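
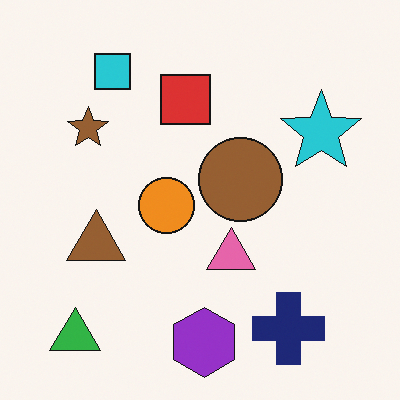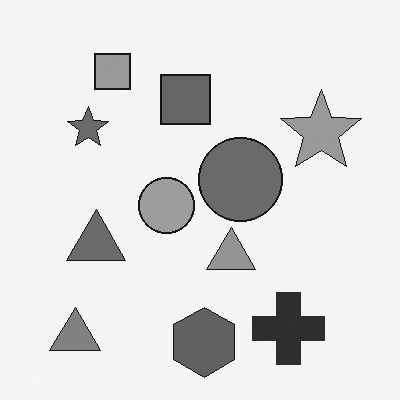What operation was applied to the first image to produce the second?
The transformation is: converted to grayscale.

All color is removed — every shape is now a shade of grey.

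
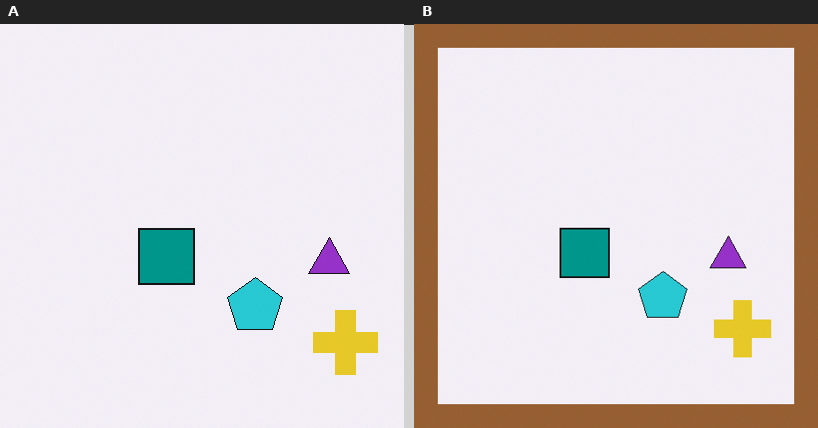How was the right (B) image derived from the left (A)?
The image was framed with a brown border.

A solid brown frame runs around the edge of the right (B) image, with the content slightly shrunk inside it.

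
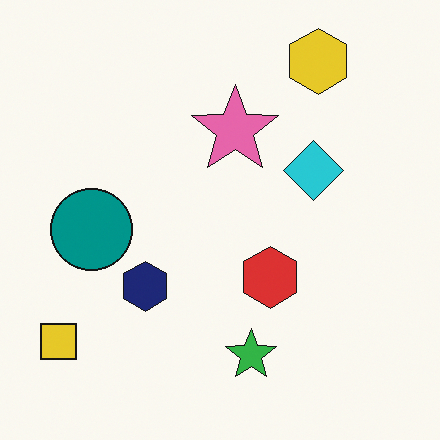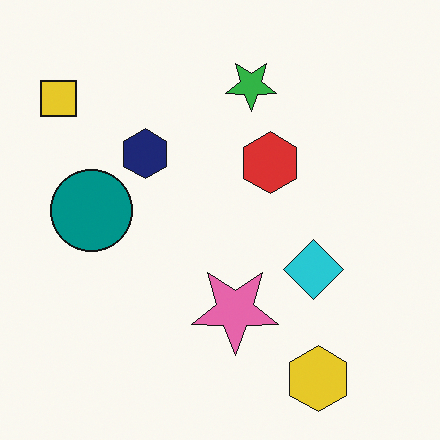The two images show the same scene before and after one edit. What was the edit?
The second image is the first flipped vertically (top ↔ bottom).

The yellow hexagon is in the top-right of the first image and the bottom-right of the second — shapes on opposite sides of the horizontal midline have swapped in a mirror flip.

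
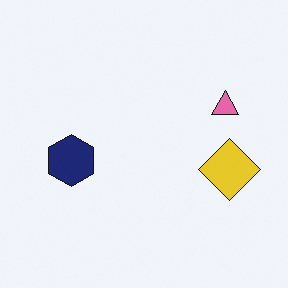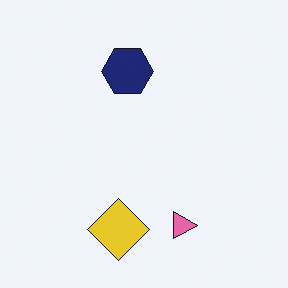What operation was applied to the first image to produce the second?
This is the original image rotated 90° clockwise.

The pink triangle sits in the right of the first image and the bottom of the second — consistent with a whole-image 90° clockwise rotation.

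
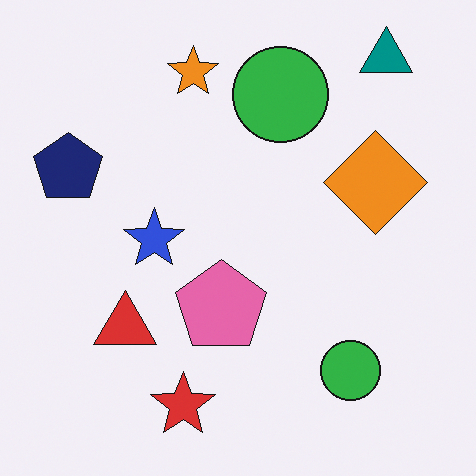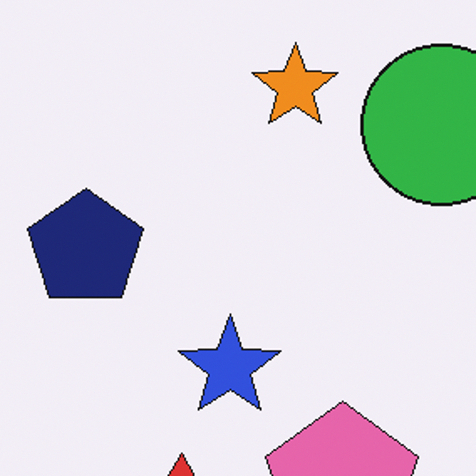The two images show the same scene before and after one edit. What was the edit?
Cropped tightly and scaled back up.

The visible shapes are larger and the field of view is narrower; shapes near the original edges may be partly or wholly outside the frame — a crop-and-rescale.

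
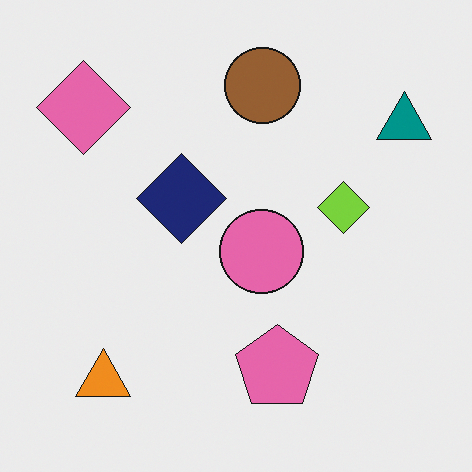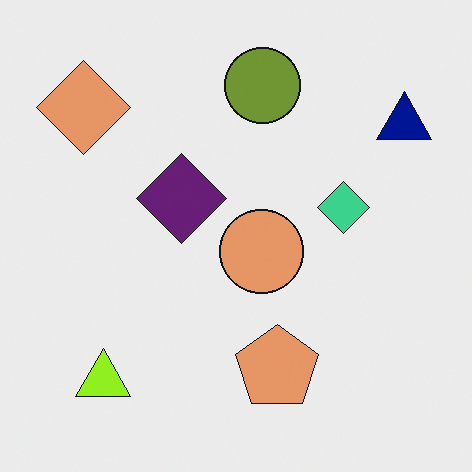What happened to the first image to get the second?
Hue-shifted slightly.

Every shape's color has rotated by the same amount around the hue wheel — a uniform hue shift.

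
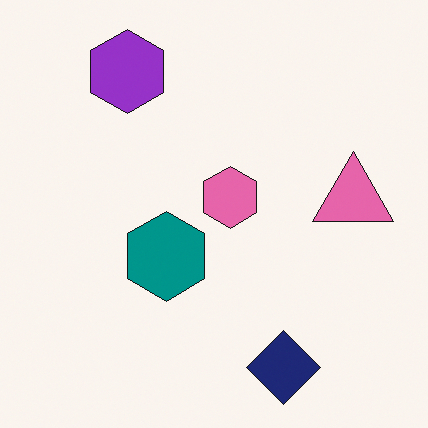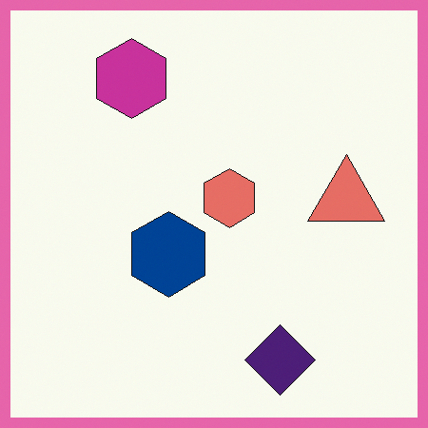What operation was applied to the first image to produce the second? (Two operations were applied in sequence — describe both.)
The transformation is: hue-shifted slightly, then framed with a pink border.

Every shape's color has rotated by the same amount around the hue wheel — a uniform hue shift. A solid pink frame runs around the edge of the second image, with the content slightly shrunk inside it.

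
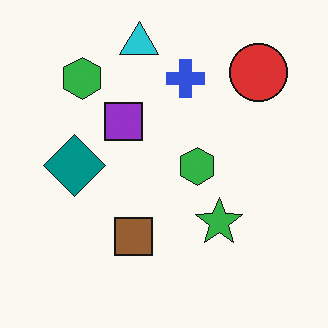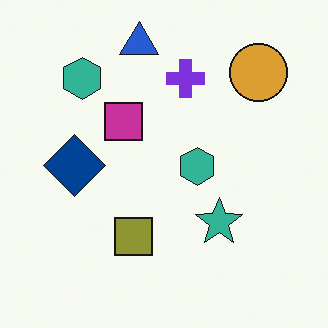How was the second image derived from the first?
The second image is the first hue-shifted slightly.

Every shape's color has rotated by the same amount around the hue wheel — a uniform hue shift.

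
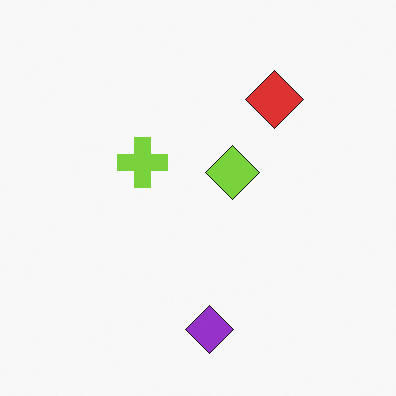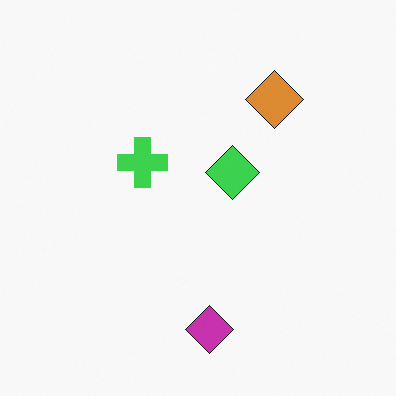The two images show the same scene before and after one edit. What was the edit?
This is the original image hue-shifted by a small amount.

Every shape's color has rotated by the same amount around the hue wheel — a uniform hue shift.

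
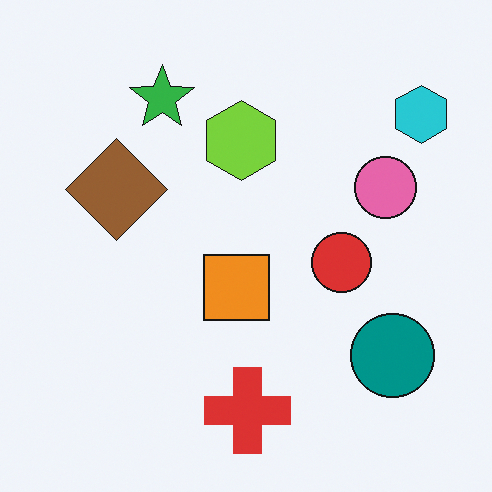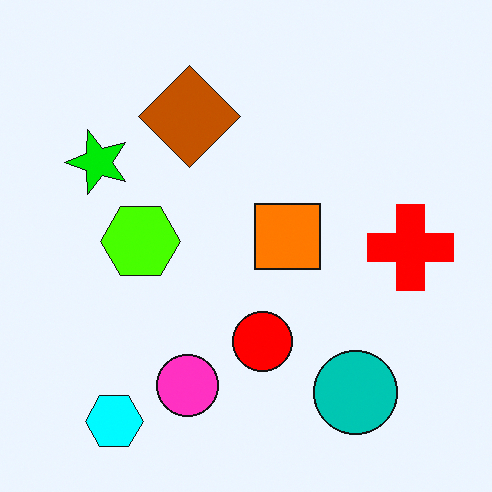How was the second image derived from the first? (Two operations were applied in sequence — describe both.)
The image was transposed (reflected across the top-left ↔ bottom-right diagonal), then made much more vivid (saturation change).

Shapes have swapped their row and column positions — what was in the top-right is now in the bottom-left — a diagonal reflection. All colors are more vivid — a global saturation change.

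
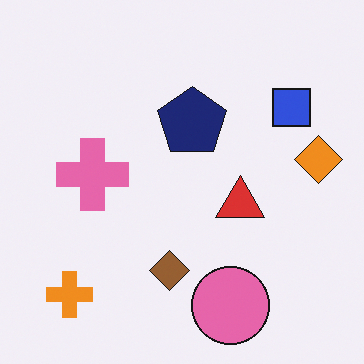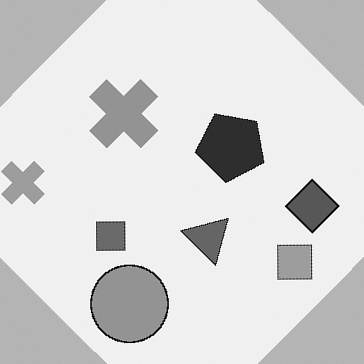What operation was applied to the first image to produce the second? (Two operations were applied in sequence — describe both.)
The transformation is: converted to grayscale, then rotated clockwise by a large amount — several tens of degrees.

All color is removed — every shape is now a shade of grey. Every shape is tilted by the same angle and the image corners show triangular fill wedges — a whole-image rotation by a non-right angle.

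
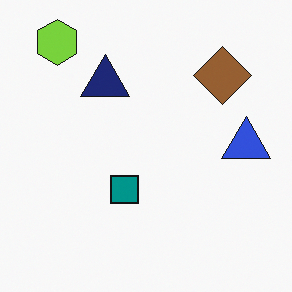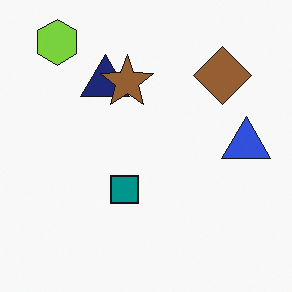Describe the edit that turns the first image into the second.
It was overlaid with an additional brown star.

A brown star appears in the second image that is absent from the first.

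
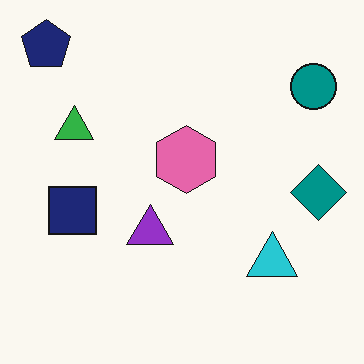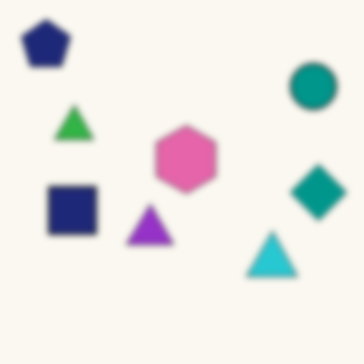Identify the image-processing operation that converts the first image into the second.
It was moderately blurred.

Shape edges and outlines are uniformly softened across the whole image.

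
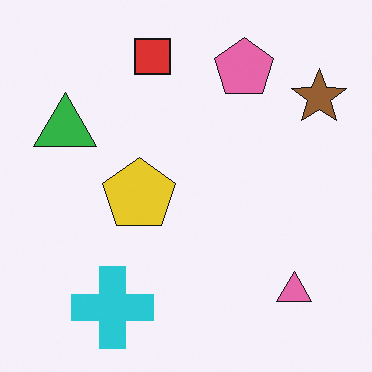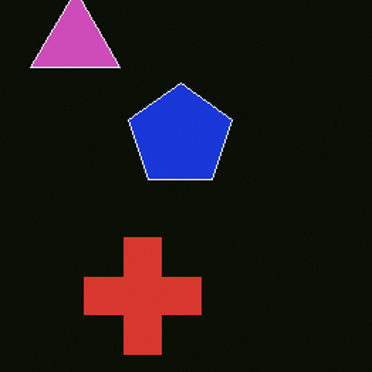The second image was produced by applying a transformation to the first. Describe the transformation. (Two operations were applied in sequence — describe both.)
Color-inverted (negative), then cropped to a modestly smaller region and rescaled.

The light background has become dark and every shape's color is its complement — a photographic negative. The visible shapes are larger and the field of view is narrower; shapes near the original edges may be partly or wholly outside the frame — a crop-and-rescale.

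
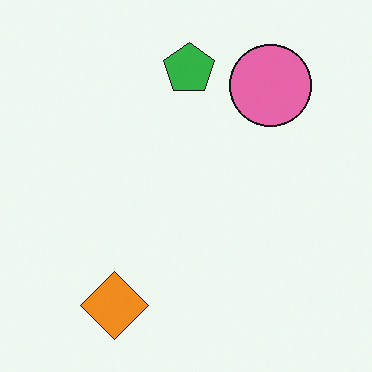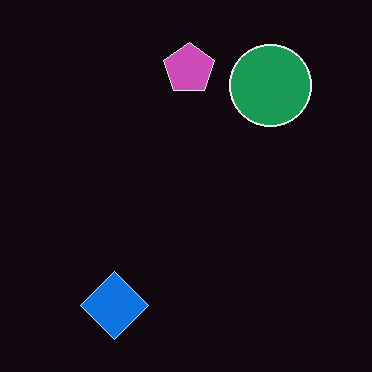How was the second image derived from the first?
The second image is the first color-inverted (negative).

The light background has become dark and every shape's color is its complement — a photographic negative.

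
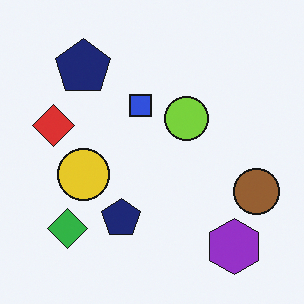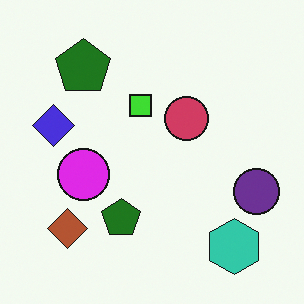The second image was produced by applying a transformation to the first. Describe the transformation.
The image was hue-shifted by a large amount.

Every shape's color has rotated by the same amount around the hue wheel — a uniform hue shift.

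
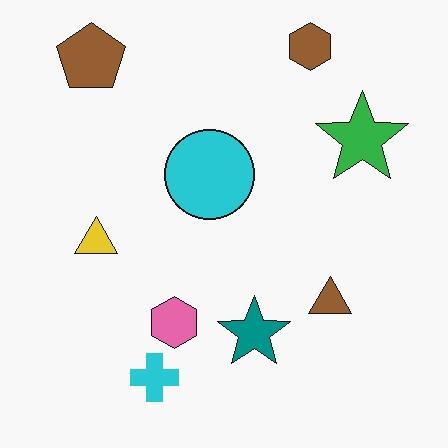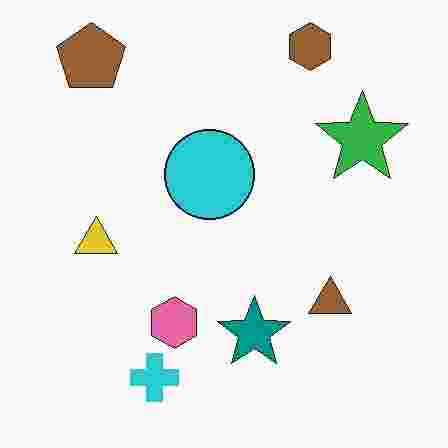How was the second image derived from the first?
The image was heavily JPEG-compressed with obvious blocking artifacts.

Blocky 8×8 compression artifacts appear around shape edges and the flat background shows ringing — characteristic JPEG degradation.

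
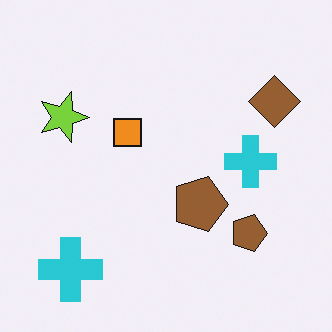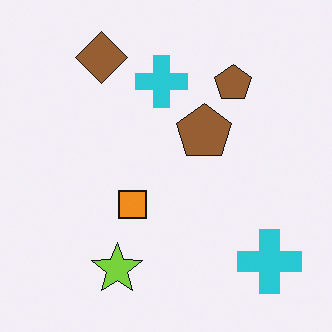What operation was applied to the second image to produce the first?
The image was rotated 90° clockwise.

The brown diamond sits in the top-left of the second image and the top-right of the first — consistent with a whole-image 90° clockwise rotation.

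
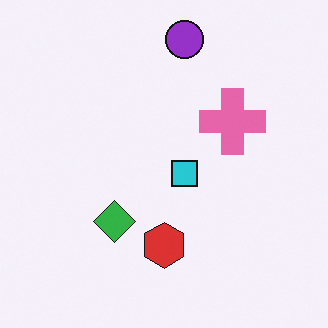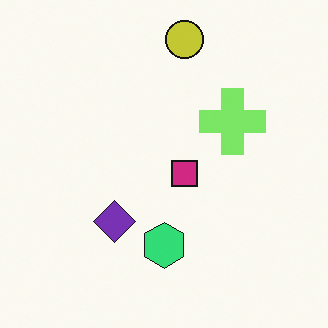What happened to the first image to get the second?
The transformation is: hue-shifted noticeably.

Every shape's color has rotated by the same amount around the hue wheel — a uniform hue shift.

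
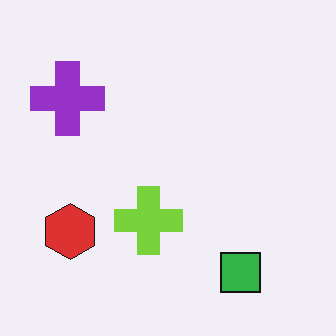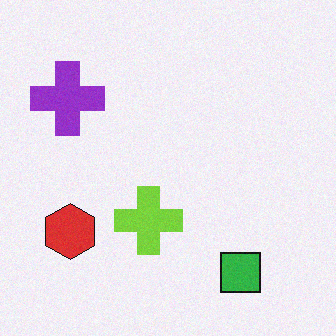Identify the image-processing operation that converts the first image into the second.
It was degraded with light additive noise.

Random speckle covers the whole image, including the flat background.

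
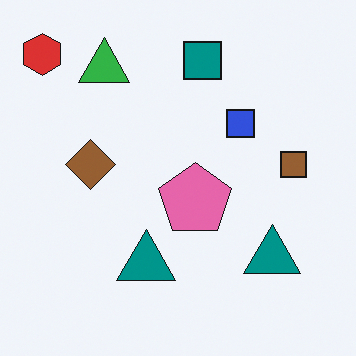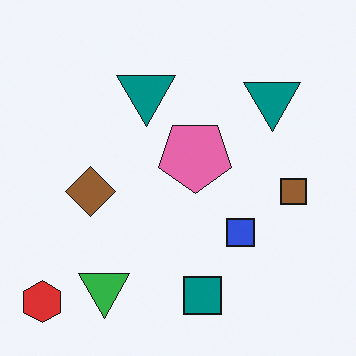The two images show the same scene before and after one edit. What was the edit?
It was flipped vertically (top ↔ bottom).

The red hexagon is in the top-left of the first image and the bottom-left of the second — shapes on opposite sides of the horizontal midline have swapped in a mirror flip.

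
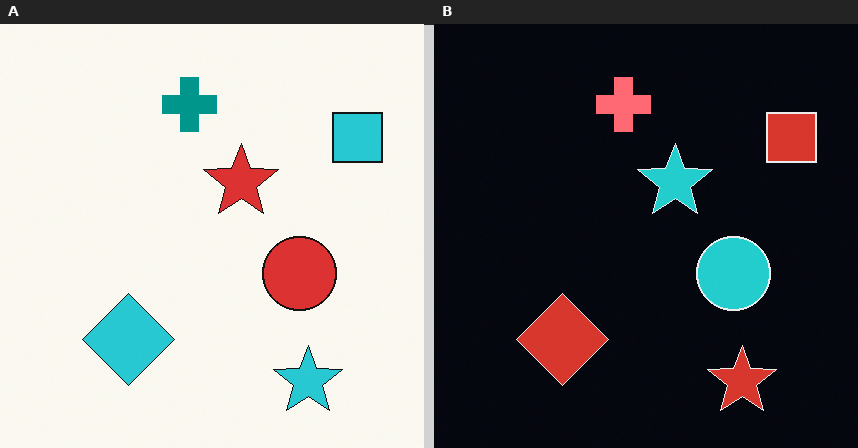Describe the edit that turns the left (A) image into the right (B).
It was color-inverted (negative).

The light background has become dark and every shape's color is its complement — a photographic negative.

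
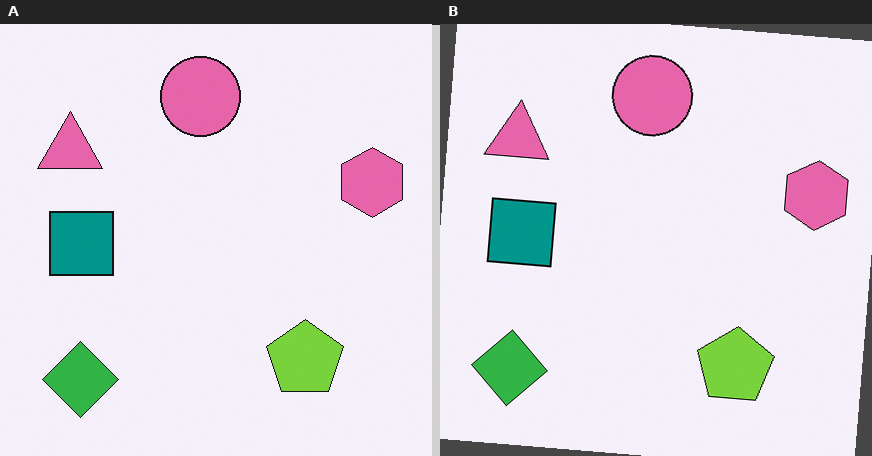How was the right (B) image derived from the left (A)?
The right (B) image is the left (A) rotated clockwise by a few degrees.

Every shape is tilted by the same angle and the image corners show triangular fill wedges — a whole-image rotation by a non-right angle.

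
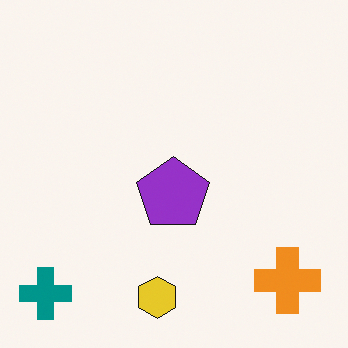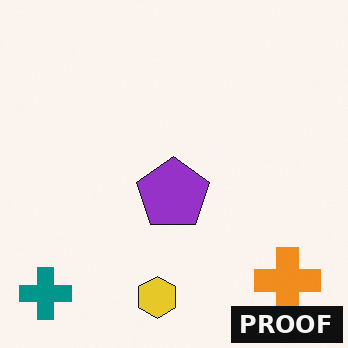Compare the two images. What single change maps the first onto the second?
This is the original image watermarked with the text "PROOF" in the lower-right corner.

A dark label reading "PROOF" appears in the lower-right corner.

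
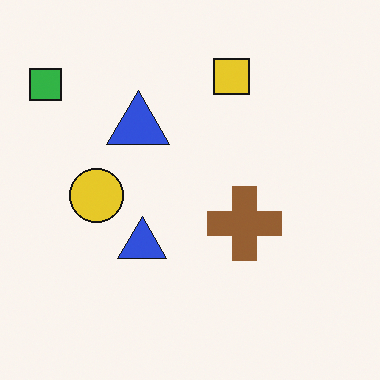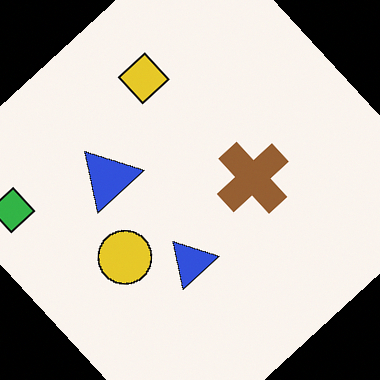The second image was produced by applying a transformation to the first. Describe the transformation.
The transformation is: rotated counter-clockwise by a large amount — several tens of degrees.

Every shape is tilted by the same angle and the image corners show triangular fill wedges — a whole-image rotation by a non-right angle.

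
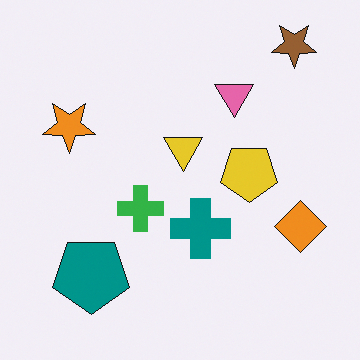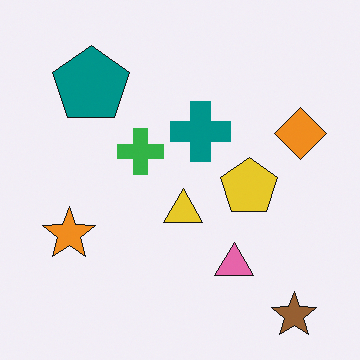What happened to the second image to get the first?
It was flipped vertically (top ↔ bottom).

The brown star is in the bottom-right of the second image and the top-right of the first — shapes on opposite sides of the horizontal midline have swapped in a mirror flip.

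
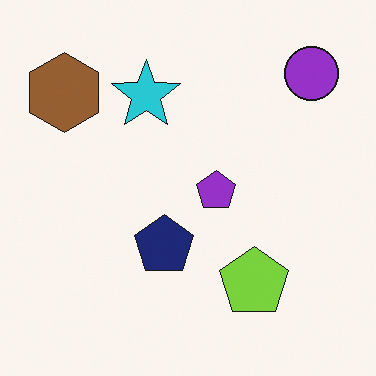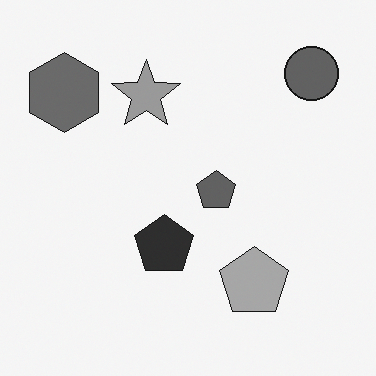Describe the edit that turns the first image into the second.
The image was converted to grayscale.

All color is removed — every shape is now a shade of grey.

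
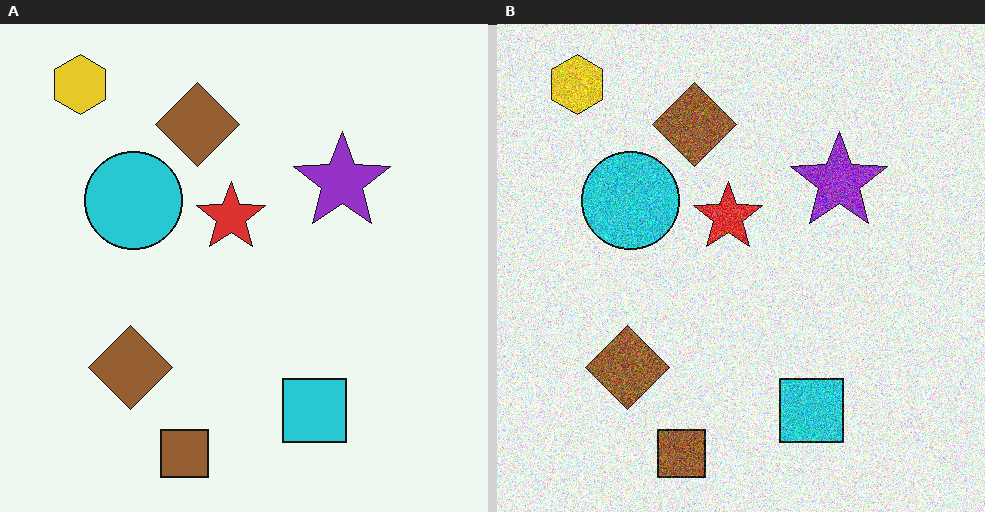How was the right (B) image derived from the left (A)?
This is the original image degraded with strong gaussian noise.

Random speckle covers the whole image, including the flat background.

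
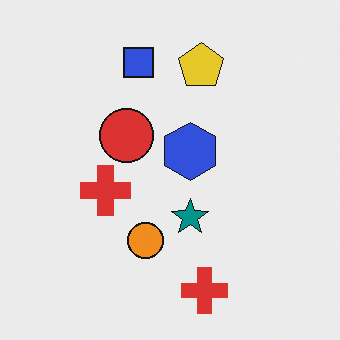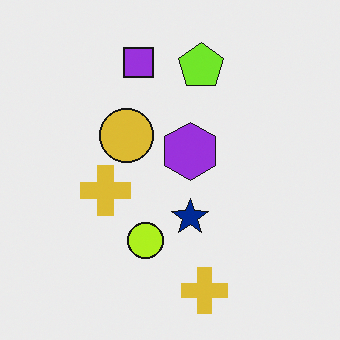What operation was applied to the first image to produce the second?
The transformation is: hue-shifted slightly.

Every shape's color has rotated by the same amount around the hue wheel — a uniform hue shift.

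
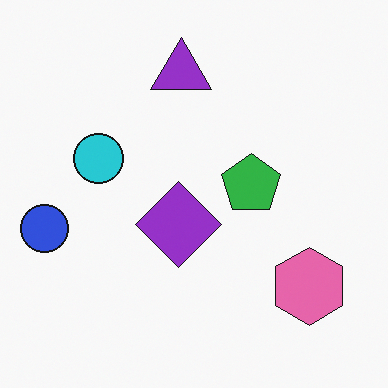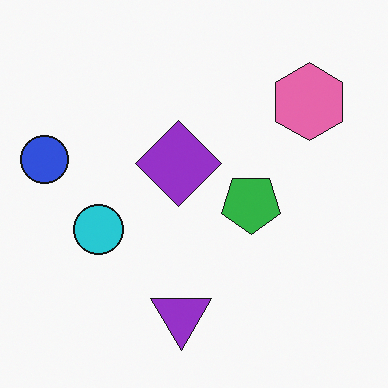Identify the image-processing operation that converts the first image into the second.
This is the original image flipped vertically (top ↔ bottom).

The purple triangle is in the top of the first image and the bottom of the second — shapes on opposite sides of the horizontal midline have swapped in a mirror flip.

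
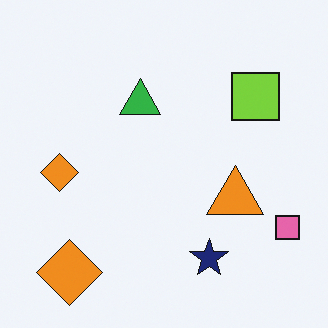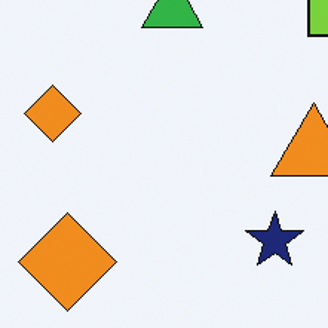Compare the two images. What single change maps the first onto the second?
It was cropped to a modestly smaller region and rescaled.

The visible shapes are larger and the field of view is narrower; shapes near the original edges may be partly or wholly outside the frame — a crop-and-rescale.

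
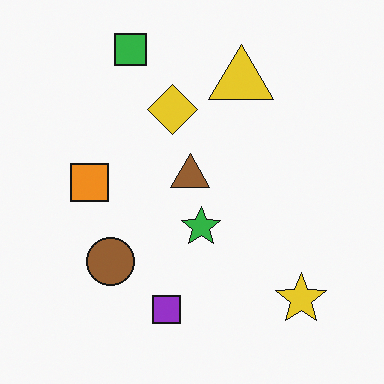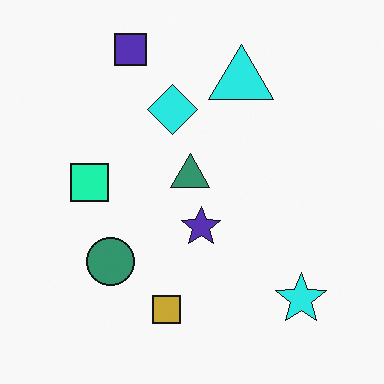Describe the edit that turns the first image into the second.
Hue-shifted noticeably.

Every shape's color has rotated by the same amount around the hue wheel — a uniform hue shift.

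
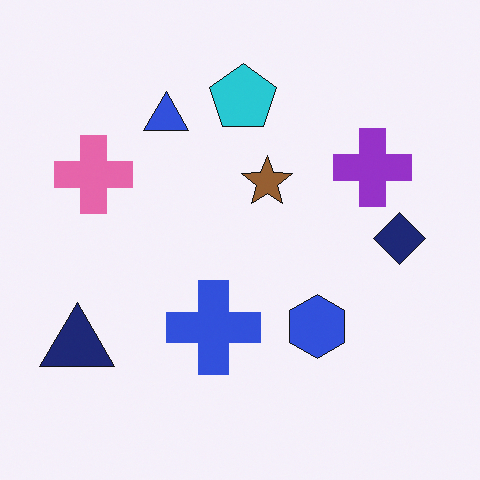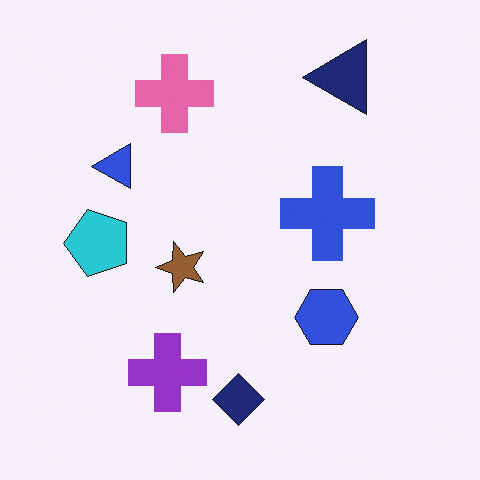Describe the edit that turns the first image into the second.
This is the original image transposed (reflected across the top-left ↔ bottom-right diagonal).

Shapes have swapped their row and column positions — what was in the top-right is now in the bottom-left — a diagonal reflection.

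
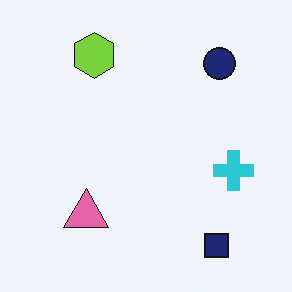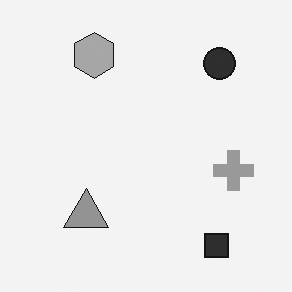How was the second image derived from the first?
The transformation is: converted to grayscale.

All color is removed — every shape is now a shade of grey.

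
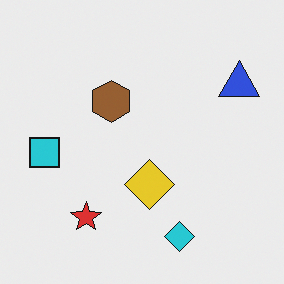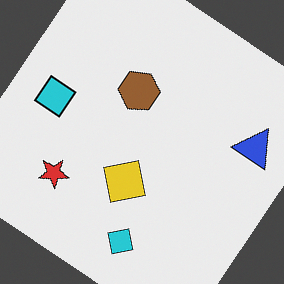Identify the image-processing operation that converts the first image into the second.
Rotated clockwise by a large amount — several tens of degrees.

Every shape is tilted by the same angle and the image corners show triangular fill wedges — a whole-image rotation by a non-right angle.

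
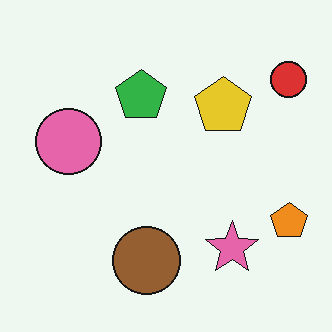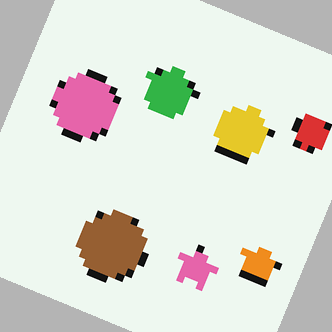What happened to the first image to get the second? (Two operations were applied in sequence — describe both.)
This is the original image pixelated into visible square blocks, then rotated clockwise by a clearly visible amount.

Shapes are reduced to large square blocks; fine edges and outlines are lost — a downscale-then-upscale (mosaic) effect. Every shape is tilted by the same angle and the image corners show triangular fill wedges — a whole-image rotation by a non-right angle.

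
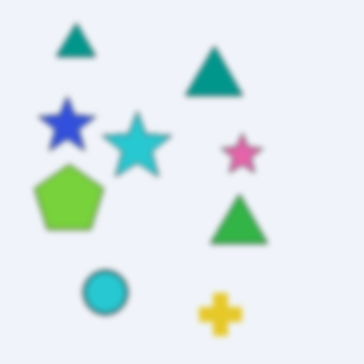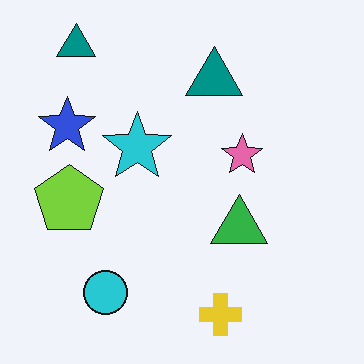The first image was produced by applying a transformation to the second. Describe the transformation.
Moderately blurred.

Shape edges and outlines are uniformly softened across the whole image.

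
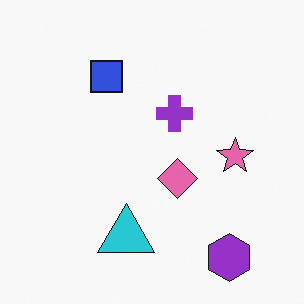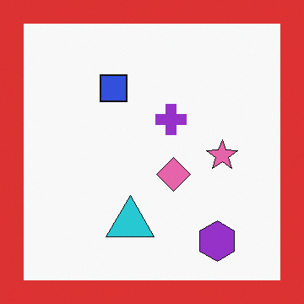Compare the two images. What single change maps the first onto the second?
The second image is the first framed with a red border.

A solid red frame runs around the edge of the second image, with the content slightly shrunk inside it.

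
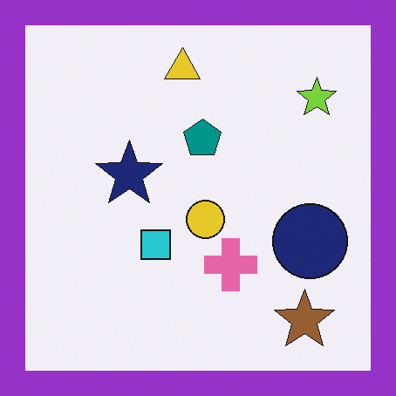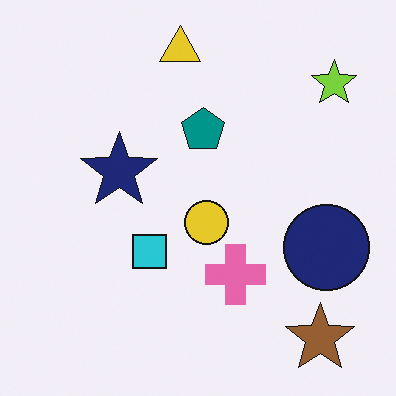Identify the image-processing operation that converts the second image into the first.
The transformation is: framed with a purple border.

A solid purple frame runs around the edge of the first image, with the content slightly shrunk inside it.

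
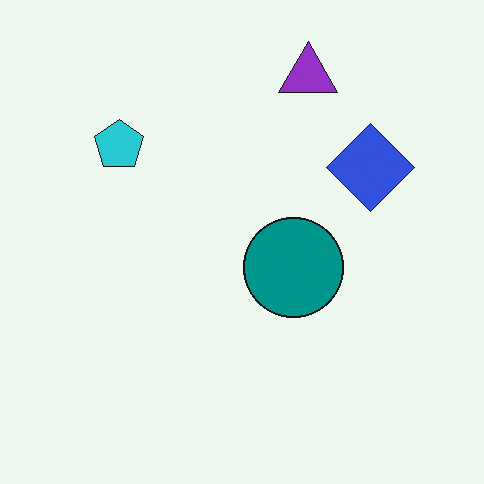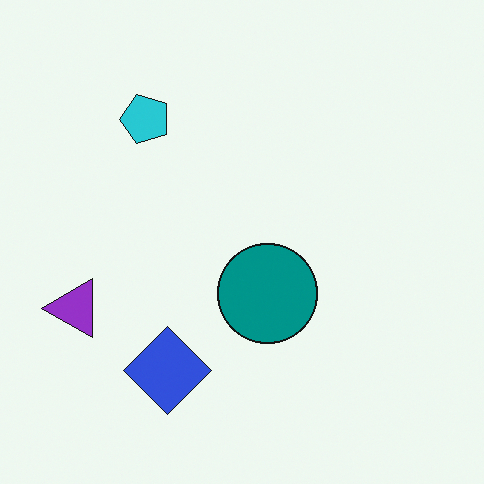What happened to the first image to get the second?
The second image is the first transposed (reflected across the top-left ↔ bottom-right diagonal).

Shapes have swapped their row and column positions — what was in the top-right is now in the bottom-left — a diagonal reflection.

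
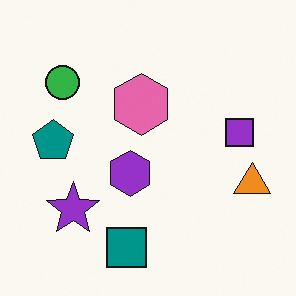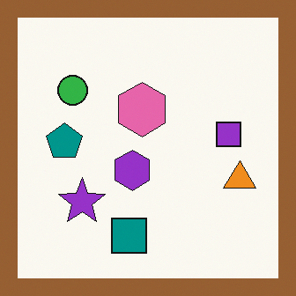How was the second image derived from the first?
The transformation is: framed with a brown border.

A solid brown frame runs around the edge of the second image, with the content slightly shrunk inside it.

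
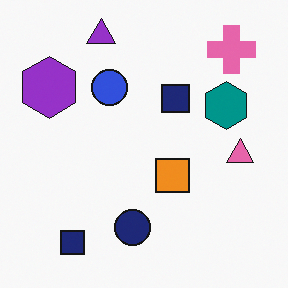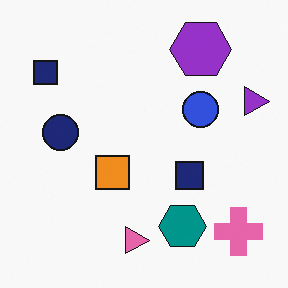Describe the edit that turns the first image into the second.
This is the original image rotated 90° clockwise.

The pink cross sits in the top-right of the first image and the bottom-right of the second — consistent with a whole-image 90° clockwise rotation.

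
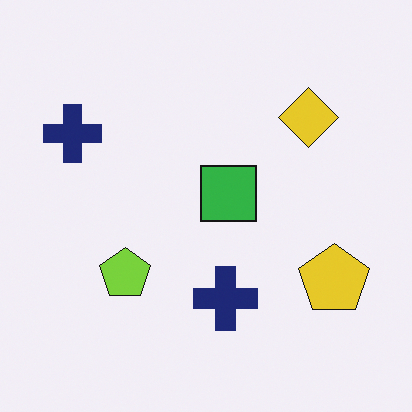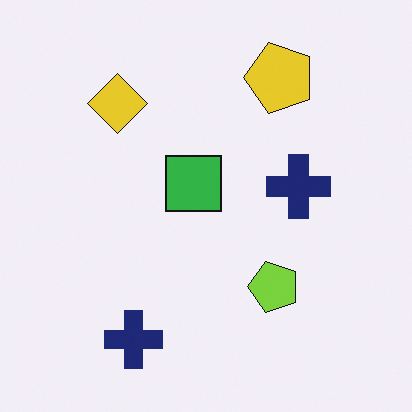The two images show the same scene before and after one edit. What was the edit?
Rotated 90° counter-clockwise.

The yellow pentagon sits in the bottom-right of the first image and the top-right of the second — consistent with a whole-image 90° counter-clockwise rotation.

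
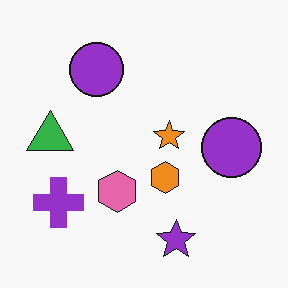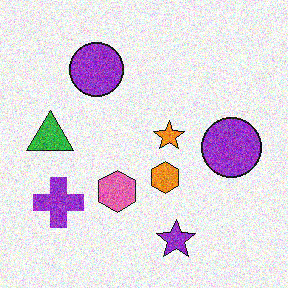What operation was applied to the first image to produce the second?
It was degraded with strong gaussian noise.

Random speckle covers the whole image, including the flat background.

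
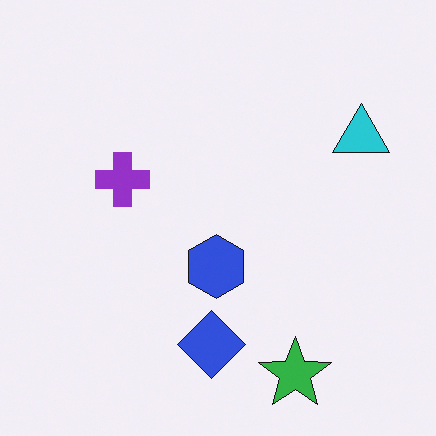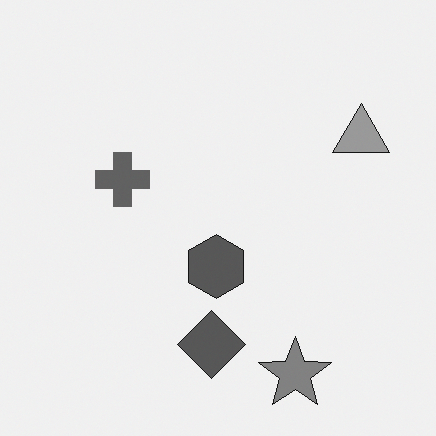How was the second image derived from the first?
The image was converted to grayscale.

All color is removed — every shape is now a shade of grey.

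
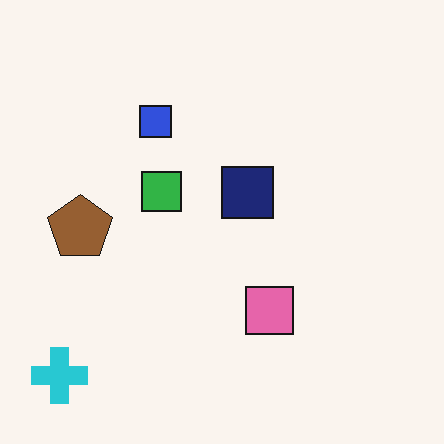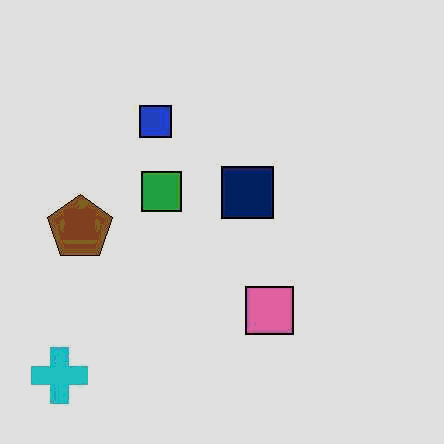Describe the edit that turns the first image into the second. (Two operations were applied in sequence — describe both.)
It was JPEG-compressed with visible artifacts, then posterized to a reduced palette.

Blocky 8×8 compression artifacts appear around shape edges and the flat background shows ringing — characteristic JPEG degradation. Each flat color has snapped to a coarser quantized level — most visibly, the near-white background has dropped to a flat grey.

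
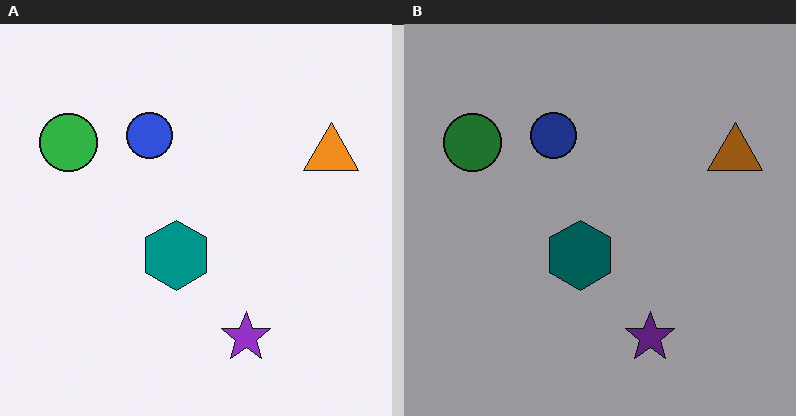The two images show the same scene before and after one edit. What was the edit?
It was noticeably darkened.

Every pixel — background and shapes alike — is uniformly darkened.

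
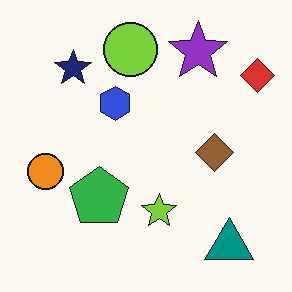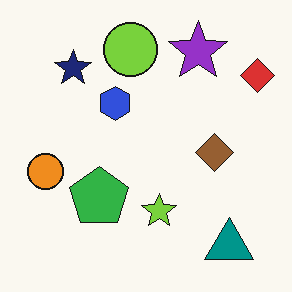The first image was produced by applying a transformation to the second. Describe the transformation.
Given moderate JPEG compression.

Blocky 8×8 compression artifacts appear around shape edges and the flat background shows ringing — characteristic JPEG degradation.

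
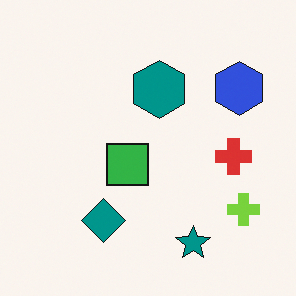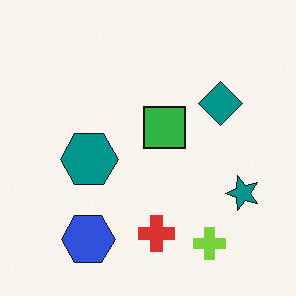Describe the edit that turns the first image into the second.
The image was transposed (reflected across the top-left ↔ bottom-right diagonal).

Shapes have swapped their row and column positions — what was in the top-right is now in the bottom-left — a diagonal reflection.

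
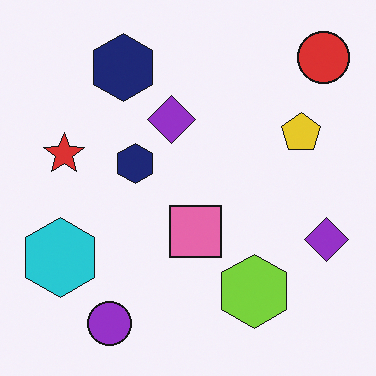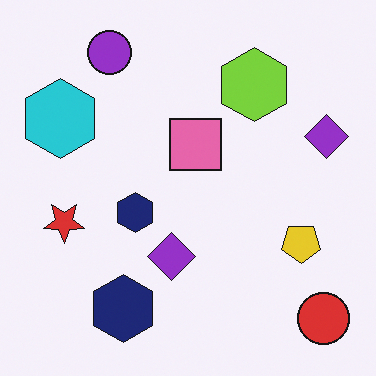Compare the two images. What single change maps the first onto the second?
The image was flipped vertically (top ↔ bottom).

The purple circle is in the bottom-left of the first image and the top-left of the second — shapes on opposite sides of the horizontal midline have swapped in a mirror flip.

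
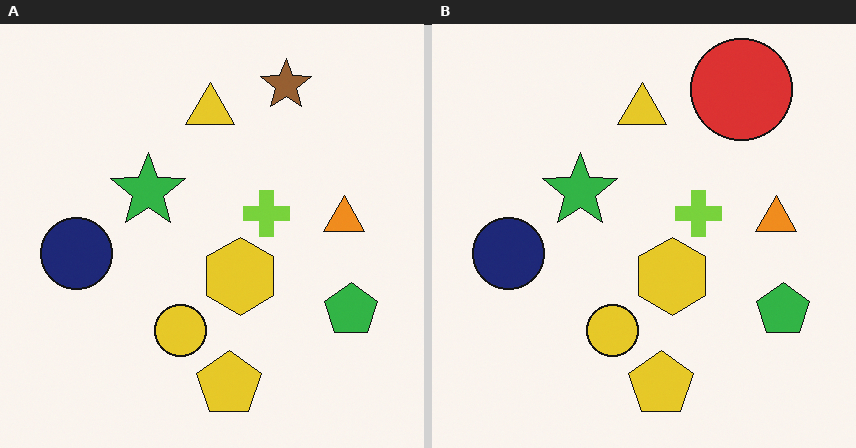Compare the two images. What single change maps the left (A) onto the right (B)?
The transformation is: overlaid with an additional red circle.

A red circle appears in the right (B) image that is absent from the left (A).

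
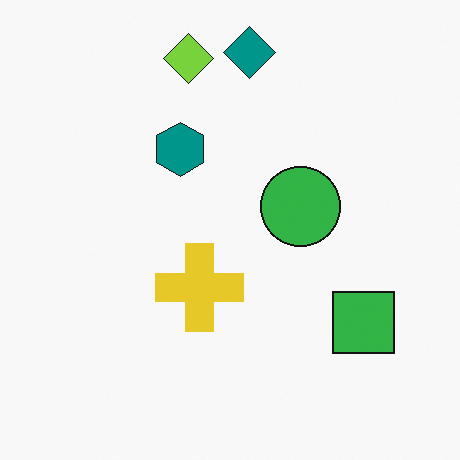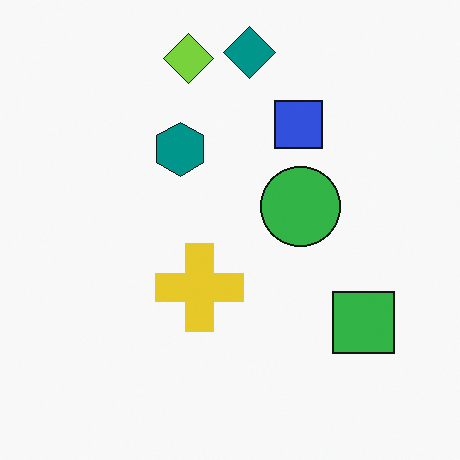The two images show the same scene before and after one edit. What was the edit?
It was overlaid with an additional blue square.

A blue square appears in the second image that is absent from the first.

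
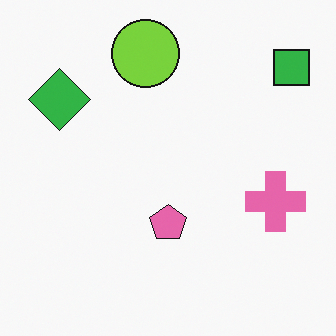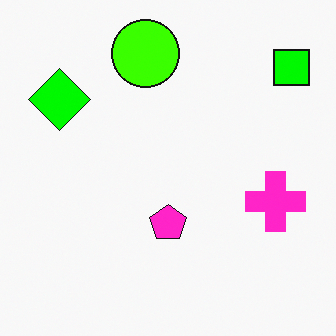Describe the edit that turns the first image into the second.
It was made much more vivid (saturation change).

All colors are more vivid — a global saturation change.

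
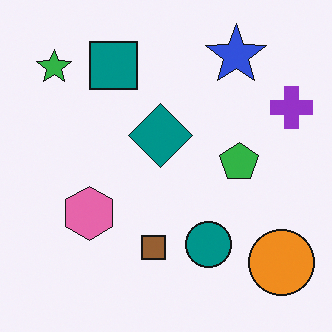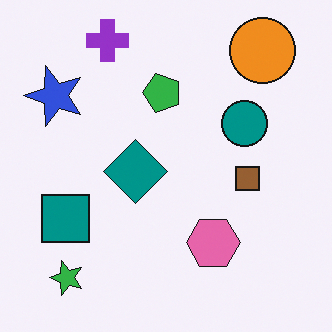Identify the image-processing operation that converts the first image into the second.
It was rotated 90° counter-clockwise.

The orange circle sits in the bottom-right of the first image and the top-right of the second — consistent with a whole-image 90° counter-clockwise rotation.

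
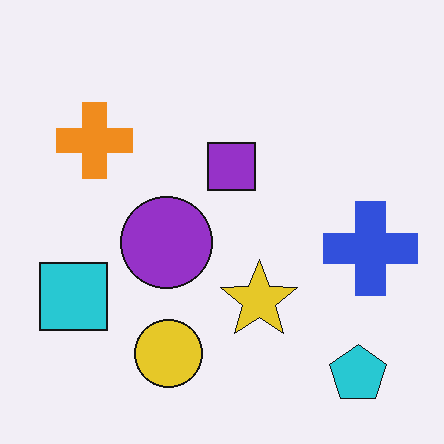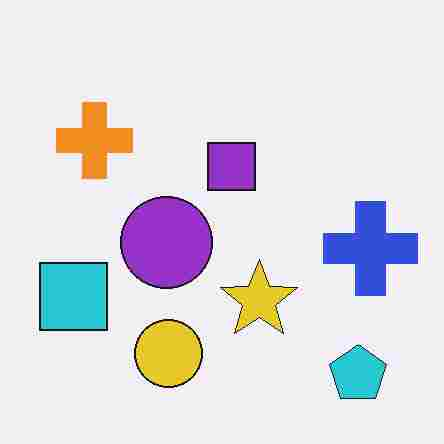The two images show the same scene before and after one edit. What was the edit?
Degraded with heavy JPEG compression.

Blocky 8×8 compression artifacts appear around shape edges and the flat background shows ringing — characteristic JPEG degradation.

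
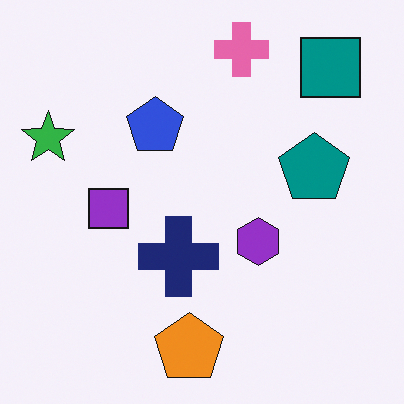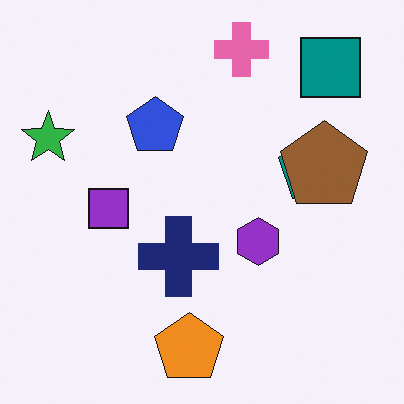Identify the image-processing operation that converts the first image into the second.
The second image is the first overlaid with an additional brown pentagon.

A brown pentagon appears in the second image that is absent from the first.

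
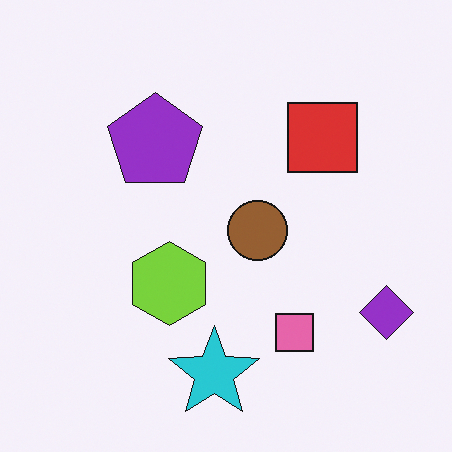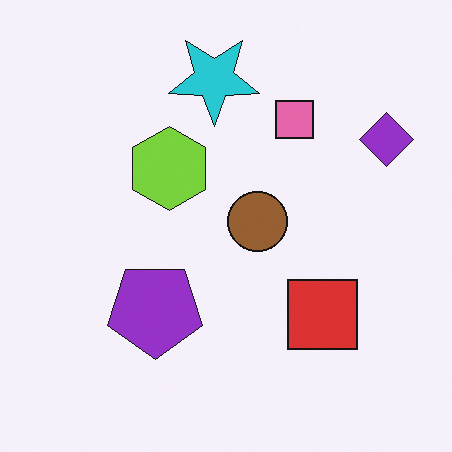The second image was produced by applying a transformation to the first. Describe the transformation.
The image was flipped vertically (top ↔ bottom).

The cyan star is in the bottom of the first image and the top of the second — shapes on opposite sides of the horizontal midline have swapped in a mirror flip.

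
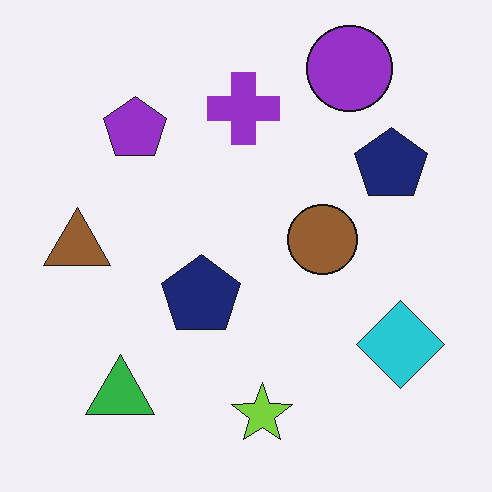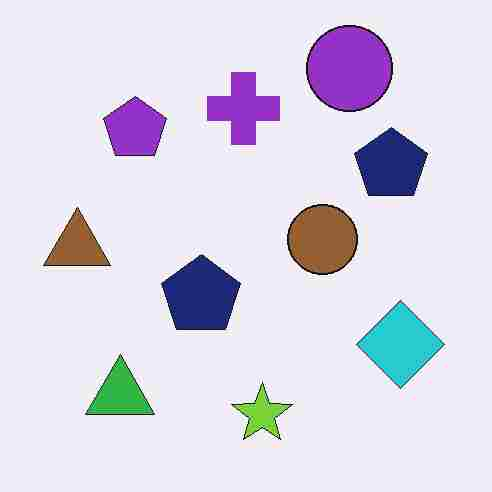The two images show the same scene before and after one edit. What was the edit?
Degraded with heavy JPEG compression.

Blocky 8×8 compression artifacts appear around shape edges and the flat background shows ringing — characteristic JPEG degradation.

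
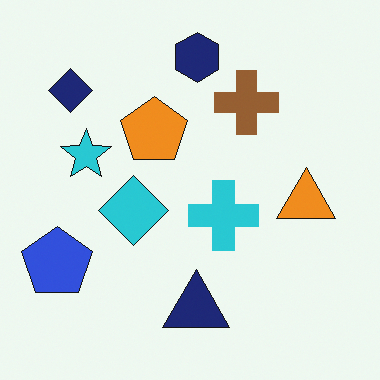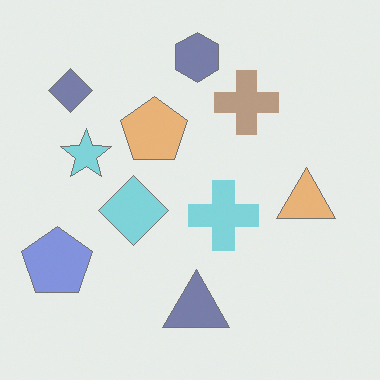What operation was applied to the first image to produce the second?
This is the original image washed out (contrast reduced).

Tones are pushed toward mid-grey across the whole image — a global contrast change.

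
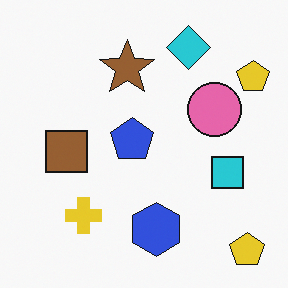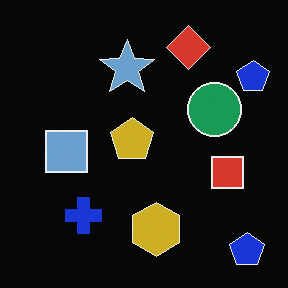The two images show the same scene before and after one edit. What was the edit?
The transformation is: color-inverted (negative).

The light background has become dark and every shape's color is its complement — a photographic negative.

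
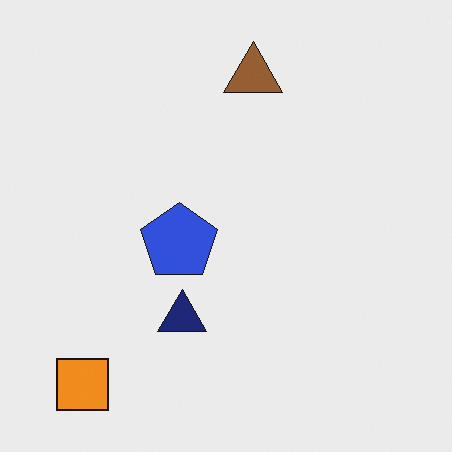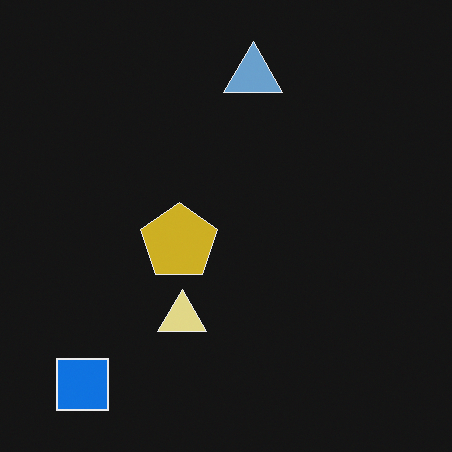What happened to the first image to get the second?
This is the original image color-inverted (negative).

The light background has become dark and every shape's color is its complement — a photographic negative.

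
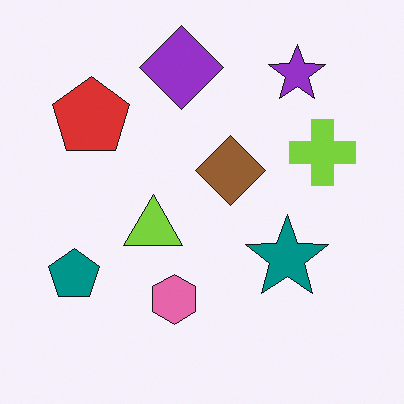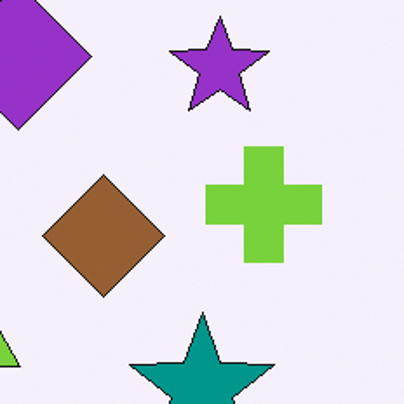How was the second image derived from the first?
The second image is the first cropped to a noticeably smaller region and rescaled.

The visible shapes are larger and the field of view is narrower; shapes near the original edges may be partly or wholly outside the frame — a crop-and-rescale.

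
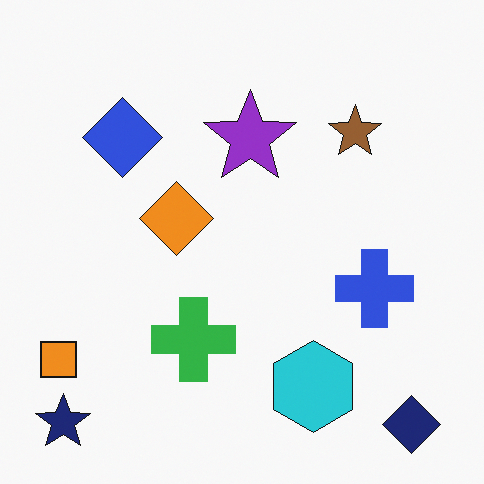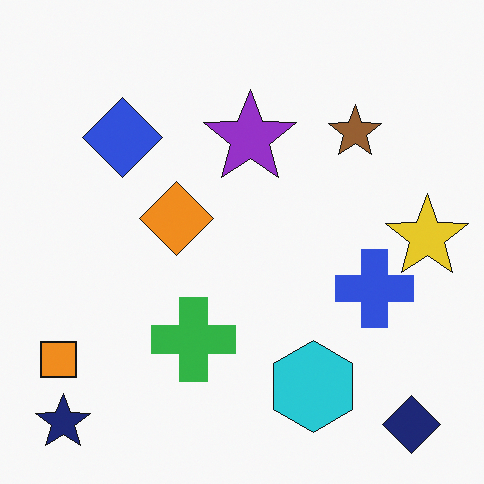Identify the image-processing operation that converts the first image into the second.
This is the original image overlaid with an additional yellow star.

A yellow star appears in the second image that is absent from the first.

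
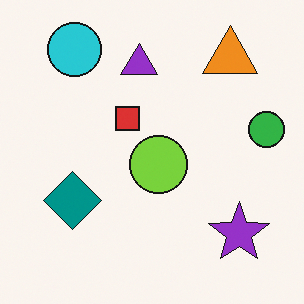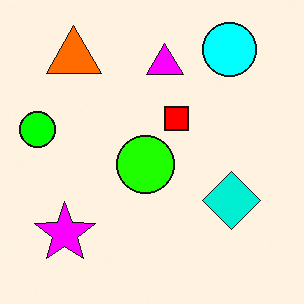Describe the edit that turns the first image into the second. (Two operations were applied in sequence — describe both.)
The transformation is: flipped horizontally (left ↔ right), then made much more vivid (saturation change).

The green circle is in the right of the first image and the left of the second — shapes on opposite sides of the vertical midline have swapped in a mirror flip. All colors are more vivid — a global saturation change.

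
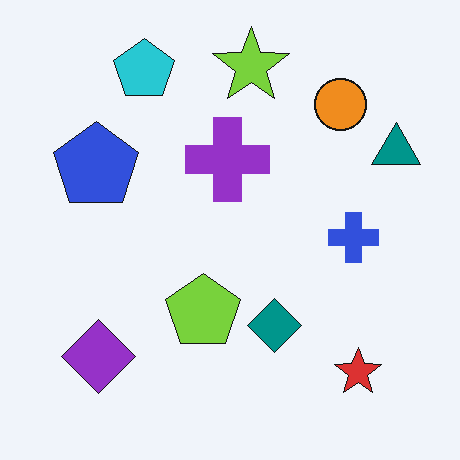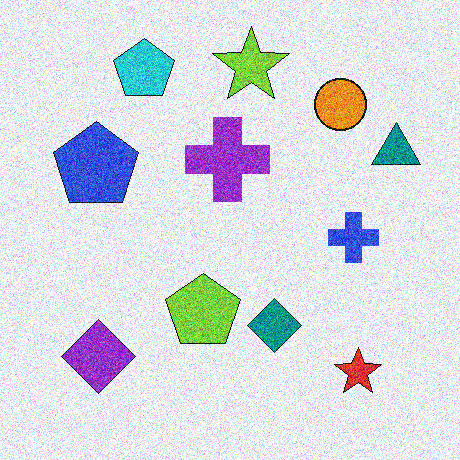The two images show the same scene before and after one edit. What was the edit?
The second image is the first degraded with strong gaussian noise.

Random speckle covers the whole image, including the flat background.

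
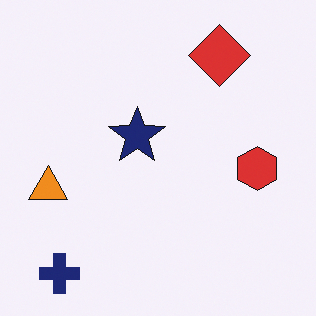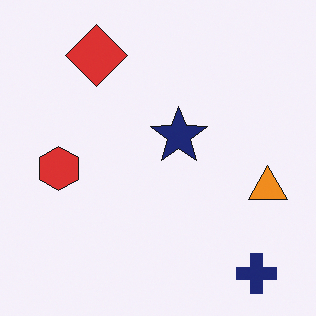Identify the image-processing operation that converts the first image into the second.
The image was flipped horizontally (left ↔ right).

The orange triangle is in the left of the first image and the right of the second — shapes on opposite sides of the vertical midline have swapped in a mirror flip.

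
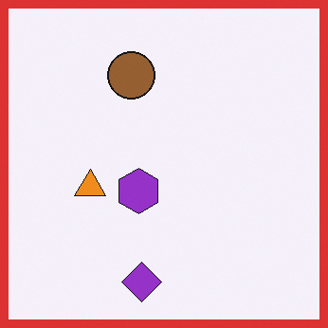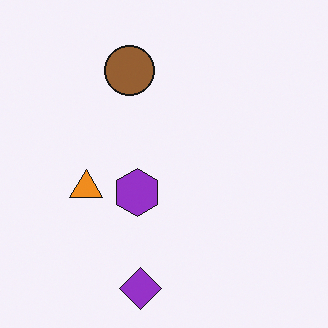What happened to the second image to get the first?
Framed with a red border.

A solid red frame runs around the edge of the first image, with the content slightly shrunk inside it.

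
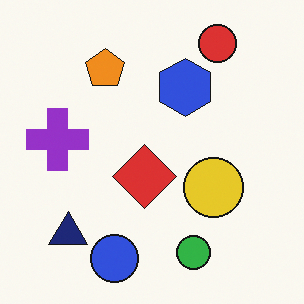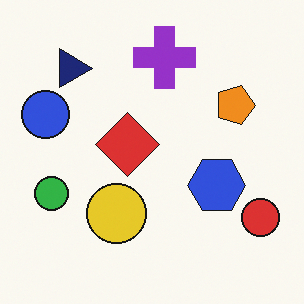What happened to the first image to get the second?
Rotated 90° clockwise.

The red circle sits in the top-right of the first image and the bottom-right of the second — consistent with a whole-image 90° clockwise rotation.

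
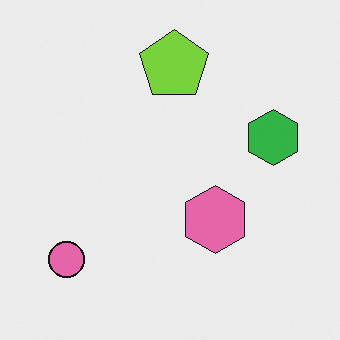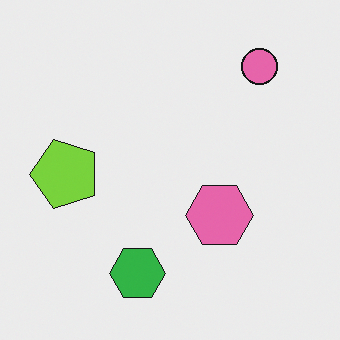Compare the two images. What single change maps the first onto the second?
The image was transposed (reflected across the top-left ↔ bottom-right diagonal).

Shapes have swapped their row and column positions — what was in the top-right is now in the bottom-left — a diagonal reflection.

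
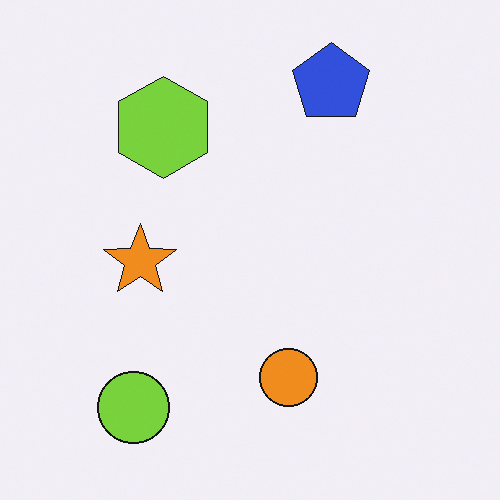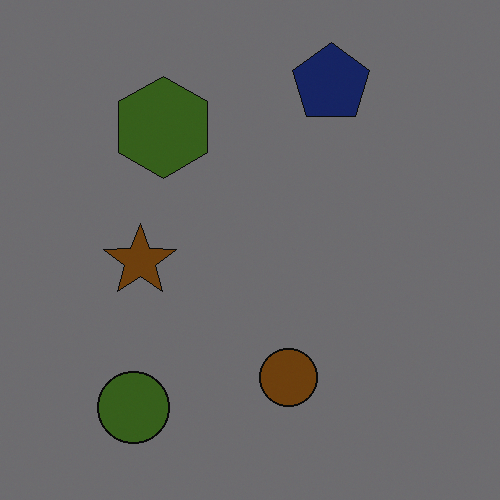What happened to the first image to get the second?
The transformation is: noticeably darkened.

Every pixel — background and shapes alike — is uniformly darkened.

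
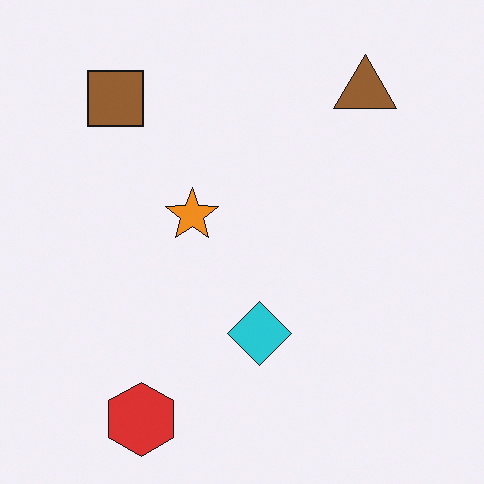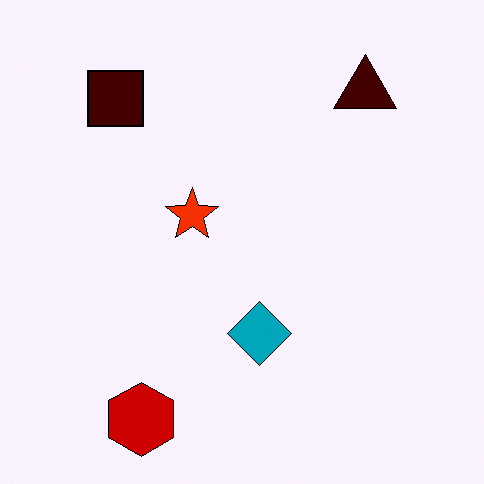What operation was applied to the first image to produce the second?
The transformation is: given much higher contrast.

Tones are pushed away from mid-grey across the whole image — a global contrast change.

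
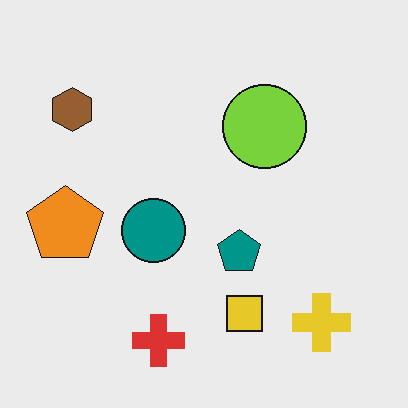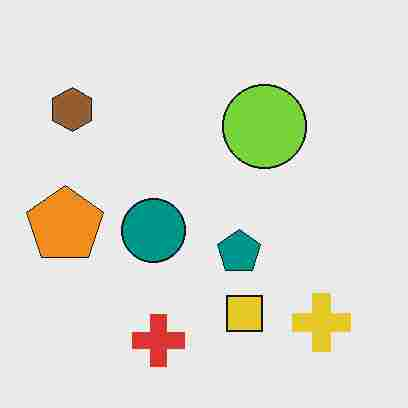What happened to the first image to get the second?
Degraded with heavy JPEG compression.

Blocky 8×8 compression artifacts appear around shape edges and the flat background shows ringing — characteristic JPEG degradation.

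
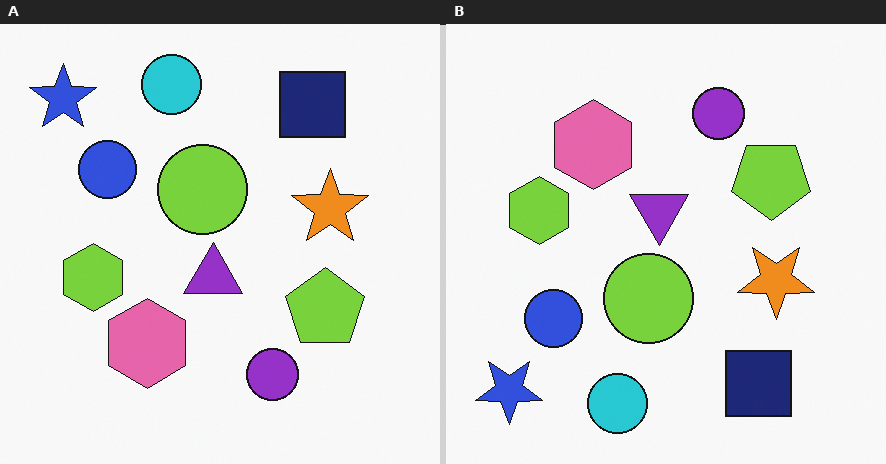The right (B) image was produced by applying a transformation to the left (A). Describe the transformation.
It was flipped vertically (top ↔ bottom).

The cyan circle is in the top of the left (A) image and the bottom of the right (B) — shapes on opposite sides of the horizontal midline have swapped in a mirror flip.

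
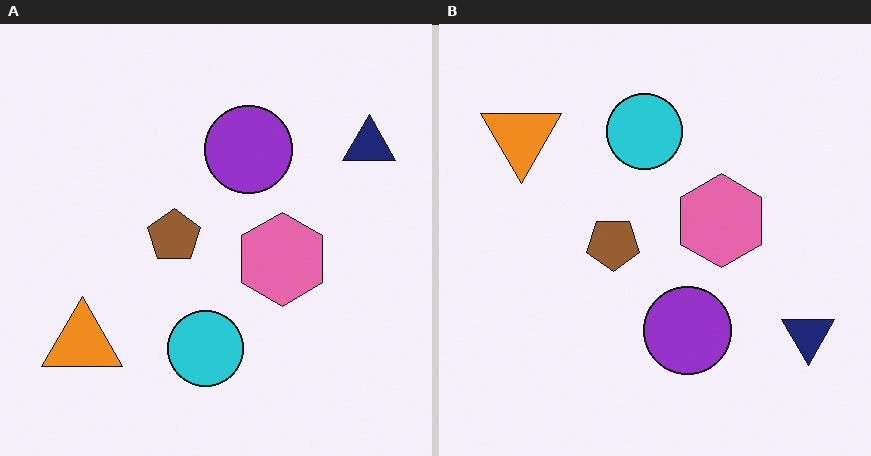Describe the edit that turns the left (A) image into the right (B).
The right (B) image is the left (A) flipped vertically (top ↔ bottom).

The cyan circle is in the bottom of the left (A) image and the top of the right (B) — shapes on opposite sides of the horizontal midline have swapped in a mirror flip.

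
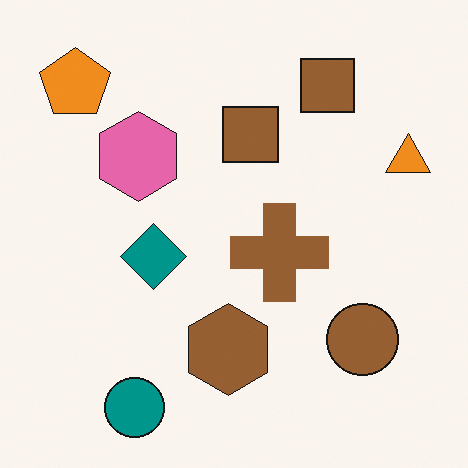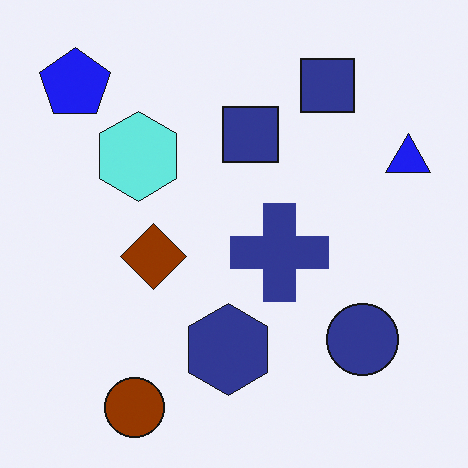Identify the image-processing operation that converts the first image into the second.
This is the original image hue-shifted through roughly half the color wheel.

Every shape's color has rotated by the same amount around the hue wheel — a uniform hue shift.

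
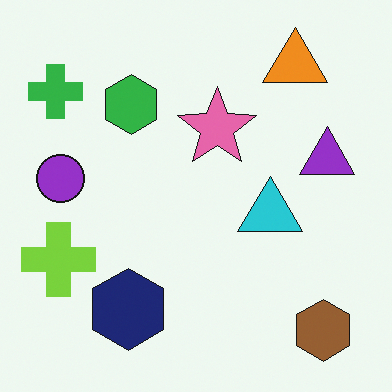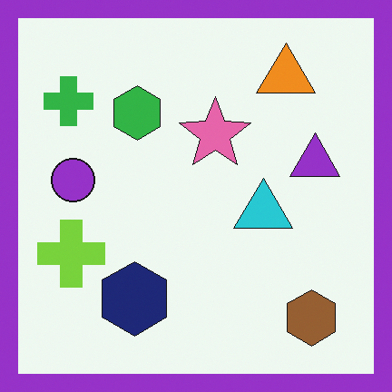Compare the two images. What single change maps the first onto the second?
This is the original image framed with a purple border.

A solid purple frame runs around the edge of the second image, with the content slightly shrunk inside it.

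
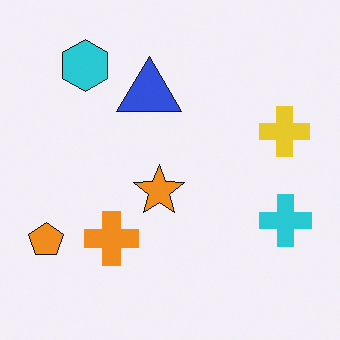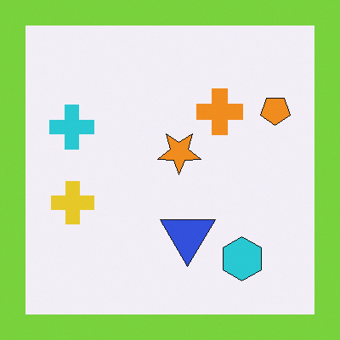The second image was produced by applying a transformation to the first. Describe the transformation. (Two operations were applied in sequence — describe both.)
This is the original image rotated 180°, then framed with a lime border.

The orange pentagon sits in the bottom-left of the first image and the top-right of the second — consistent with a whole-image 180° rotation. A solid lime frame runs around the edge of the second image, with the content slightly shrunk inside it.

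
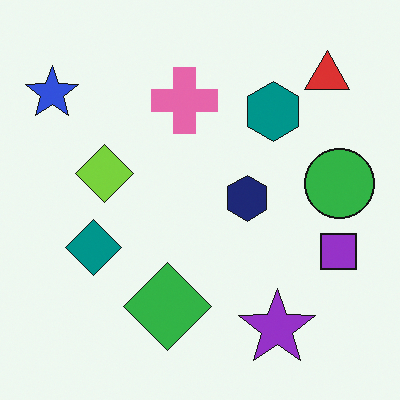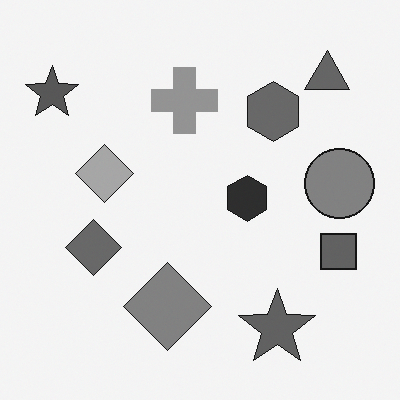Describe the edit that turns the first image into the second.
It was converted to grayscale.

All color is removed — every shape is now a shade of grey.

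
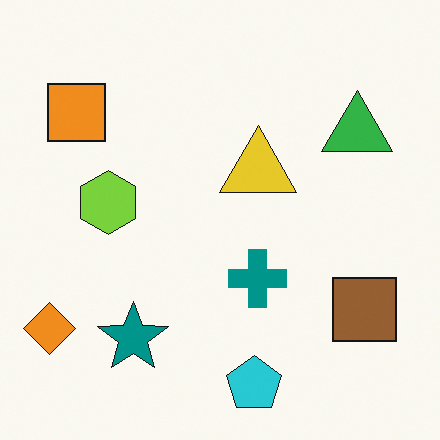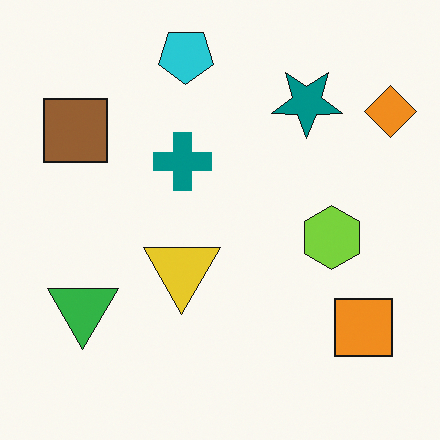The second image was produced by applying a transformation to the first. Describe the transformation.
The transformation is: rotated 180°.

The orange diamond sits in the bottom-left of the first image and the top-right of the second — consistent with a whole-image 180° rotation.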